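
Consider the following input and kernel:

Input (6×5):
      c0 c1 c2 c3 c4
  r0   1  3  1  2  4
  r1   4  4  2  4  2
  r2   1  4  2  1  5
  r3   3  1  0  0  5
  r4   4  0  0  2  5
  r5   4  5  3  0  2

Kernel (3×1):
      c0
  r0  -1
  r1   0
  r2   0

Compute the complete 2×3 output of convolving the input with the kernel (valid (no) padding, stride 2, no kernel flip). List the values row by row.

Output[0,0]: The receptive field on the input at this output position is [1 / 4 / 1]. Elementwise product with the kernel and sum: 1·-1.

-1 -1 -4
-1 -2 -5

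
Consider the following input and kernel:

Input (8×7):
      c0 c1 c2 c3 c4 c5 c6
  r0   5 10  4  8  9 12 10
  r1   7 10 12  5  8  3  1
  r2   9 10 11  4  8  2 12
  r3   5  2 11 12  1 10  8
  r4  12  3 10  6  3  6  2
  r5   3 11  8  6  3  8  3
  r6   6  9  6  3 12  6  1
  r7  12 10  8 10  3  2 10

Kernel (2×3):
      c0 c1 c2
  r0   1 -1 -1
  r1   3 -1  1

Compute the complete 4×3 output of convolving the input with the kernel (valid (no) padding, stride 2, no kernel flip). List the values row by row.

Output[0,0]: The receptive field on the input at this output position is [5 10 4 / 7 10 12]. Elementwise product with the kernel and sum: 5·1 + 10·-1 + 4·-1 + 7·3 + 10·-1 + 12·1.
Output[0,1]: The receptive field on the input at this output position is [4 8 9 / 12 5 8]. Elementwise product with the kernel and sum: 4·1 + 8·-1 + 9·-1 + 12·3 + 5·-1 + 8·1.

14 26 9
12 21 -5
5 22 -1
25 8 22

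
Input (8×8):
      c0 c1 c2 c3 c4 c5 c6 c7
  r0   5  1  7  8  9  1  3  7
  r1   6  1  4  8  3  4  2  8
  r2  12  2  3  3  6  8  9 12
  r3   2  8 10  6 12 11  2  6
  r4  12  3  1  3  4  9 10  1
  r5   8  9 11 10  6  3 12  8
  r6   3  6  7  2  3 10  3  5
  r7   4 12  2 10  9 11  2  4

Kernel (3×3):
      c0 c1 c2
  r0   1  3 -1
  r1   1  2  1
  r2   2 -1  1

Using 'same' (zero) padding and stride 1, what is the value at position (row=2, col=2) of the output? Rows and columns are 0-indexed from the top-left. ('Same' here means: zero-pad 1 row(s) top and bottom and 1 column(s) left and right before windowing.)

The receptive field on the zero-padded input at this output position is [1 4 8 / 2 3 3 / 8 10 6]. Elementwise product with the kernel and sum: 1·1 + 4·3 + 8·-1 + 2·1 + 3·2 + 3·1 + 8·2 + 10·-1 + 6·1.

28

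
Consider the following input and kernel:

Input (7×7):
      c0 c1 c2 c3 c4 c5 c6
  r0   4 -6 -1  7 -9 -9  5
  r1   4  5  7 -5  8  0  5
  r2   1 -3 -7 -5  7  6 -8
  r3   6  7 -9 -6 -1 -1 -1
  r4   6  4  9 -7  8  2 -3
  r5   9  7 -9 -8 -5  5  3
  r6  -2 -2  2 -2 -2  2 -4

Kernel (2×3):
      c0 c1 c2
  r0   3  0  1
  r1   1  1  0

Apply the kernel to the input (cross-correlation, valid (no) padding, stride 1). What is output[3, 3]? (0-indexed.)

-18

The receptive field on the input at this output position is [-6 -1 -1 / -7 8 2]. Elementwise product with the kernel and sum: -6·3 + -1·1 + -7·1 + 8·1.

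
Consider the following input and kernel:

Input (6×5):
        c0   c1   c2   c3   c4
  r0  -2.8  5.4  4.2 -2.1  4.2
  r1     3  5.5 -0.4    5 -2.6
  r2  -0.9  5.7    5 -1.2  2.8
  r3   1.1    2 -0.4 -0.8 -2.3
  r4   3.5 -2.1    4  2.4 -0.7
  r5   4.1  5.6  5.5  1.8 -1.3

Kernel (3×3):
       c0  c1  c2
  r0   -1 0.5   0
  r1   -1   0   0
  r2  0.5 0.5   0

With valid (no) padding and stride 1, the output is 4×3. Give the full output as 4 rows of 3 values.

4.9 -3.45 -2.95
2.2 -10.6 -2.7
3.35 -4.25 -2
1.25 5.45 -0.35

Output[0,0]: The receptive field on the input at this output position is [-2.8 5.4 4.2 / 3 5.5 -0.4 / -0.9 5.7 5]. Elementwise product with the kernel and sum: -2.8·-1 + 5.4·0.5 + 3·-1 + -0.9·0.5 + 5.7·0.5.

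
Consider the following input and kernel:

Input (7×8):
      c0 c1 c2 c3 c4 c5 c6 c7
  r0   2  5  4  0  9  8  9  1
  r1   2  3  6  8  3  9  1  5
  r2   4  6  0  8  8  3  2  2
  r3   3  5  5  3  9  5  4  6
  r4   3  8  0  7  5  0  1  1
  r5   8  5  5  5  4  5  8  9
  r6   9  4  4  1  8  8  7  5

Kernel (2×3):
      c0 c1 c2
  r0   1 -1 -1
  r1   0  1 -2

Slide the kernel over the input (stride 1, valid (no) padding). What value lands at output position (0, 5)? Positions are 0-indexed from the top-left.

The receptive field on the input at this output position is [8 9 1 / 9 1 5]. Elementwise product with the kernel and sum: 8·1 + 9·-1 + 1·-1 + 1·1 + 5·-2.

-11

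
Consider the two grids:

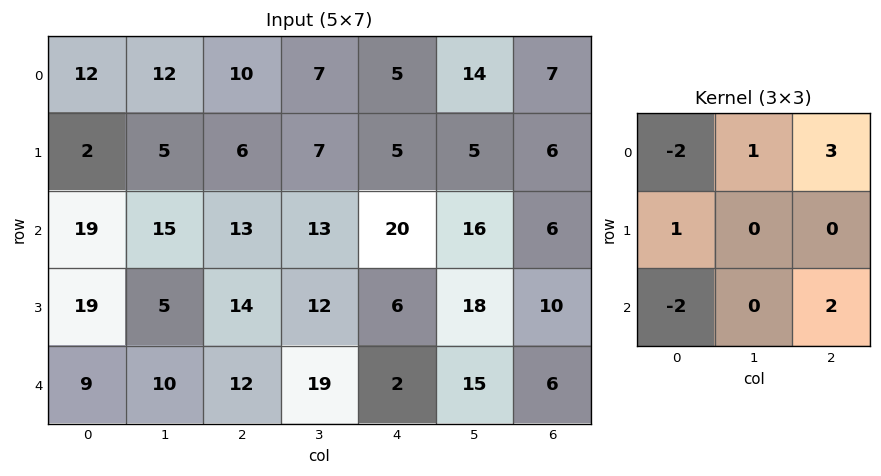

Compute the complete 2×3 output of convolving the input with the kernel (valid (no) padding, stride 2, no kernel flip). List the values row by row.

8 22 2
41 41 8

Output[0,0]: The receptive field on the input at this output position is [12 12 10 / 2 5 6 / 19 15 13]. Elementwise product with the kernel and sum: 12·-2 + 12·1 + 10·3 + 2·1 + 19·-2 + 13·2.
Output[0,1]: The receptive field on the input at this output position is [10 7 5 / 6 7 5 / 13 13 20]. Elementwise product with the kernel and sum: 10·-2 + 7·1 + 5·3 + 6·1 + 13·-2 + 20·2.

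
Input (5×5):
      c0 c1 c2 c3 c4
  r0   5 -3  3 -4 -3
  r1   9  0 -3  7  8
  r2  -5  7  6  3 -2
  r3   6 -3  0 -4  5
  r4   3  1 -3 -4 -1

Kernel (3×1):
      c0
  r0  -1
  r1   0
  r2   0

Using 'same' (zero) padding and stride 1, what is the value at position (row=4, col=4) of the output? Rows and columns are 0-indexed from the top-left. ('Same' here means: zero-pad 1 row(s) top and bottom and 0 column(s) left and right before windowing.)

The receptive field on the zero-padded input at this output position is [5 / -1 / 0]. Elementwise product with the kernel and sum: 5·-1.

-5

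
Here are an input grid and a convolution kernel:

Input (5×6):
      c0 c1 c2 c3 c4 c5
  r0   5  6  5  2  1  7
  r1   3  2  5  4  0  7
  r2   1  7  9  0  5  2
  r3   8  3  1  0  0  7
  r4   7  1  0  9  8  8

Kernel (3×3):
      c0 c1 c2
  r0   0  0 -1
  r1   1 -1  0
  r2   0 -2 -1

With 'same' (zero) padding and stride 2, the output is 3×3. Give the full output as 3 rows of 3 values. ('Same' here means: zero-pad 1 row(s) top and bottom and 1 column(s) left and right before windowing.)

Output[0,0]: The receptive field on the zero-padded input at this output position is [0 0 0 / 0 5 6 / 0 3 2]. Elementwise product with the kernel and sum: 0·-1 + 0·1 + 5·-1 + 3·-2 + 2·-1.

-13 -13 -6
-22 -8 -19
-10 1 -6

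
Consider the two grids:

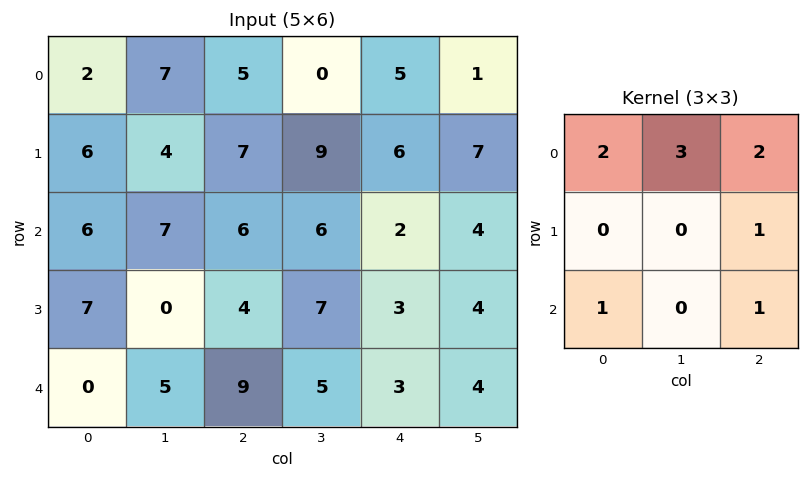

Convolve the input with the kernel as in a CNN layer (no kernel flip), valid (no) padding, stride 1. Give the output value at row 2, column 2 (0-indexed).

49

The receptive field on the input at this output position is [6 6 2 / 4 7 3 / 9 5 3]. Elementwise product with the kernel and sum: 6·2 + 6·3 + 2·2 + 3·1 + 9·1 + 3·1.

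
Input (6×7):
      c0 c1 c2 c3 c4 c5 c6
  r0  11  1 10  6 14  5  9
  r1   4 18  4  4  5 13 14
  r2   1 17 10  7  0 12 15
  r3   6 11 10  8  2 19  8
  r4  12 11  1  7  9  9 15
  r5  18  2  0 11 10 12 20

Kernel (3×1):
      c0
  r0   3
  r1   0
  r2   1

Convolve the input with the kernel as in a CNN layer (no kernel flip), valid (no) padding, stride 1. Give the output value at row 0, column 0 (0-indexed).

The receptive field on the input at this output position is [11 / 4 / 1]. Elementwise product with the kernel and sum: 11·3 + 1·1.

34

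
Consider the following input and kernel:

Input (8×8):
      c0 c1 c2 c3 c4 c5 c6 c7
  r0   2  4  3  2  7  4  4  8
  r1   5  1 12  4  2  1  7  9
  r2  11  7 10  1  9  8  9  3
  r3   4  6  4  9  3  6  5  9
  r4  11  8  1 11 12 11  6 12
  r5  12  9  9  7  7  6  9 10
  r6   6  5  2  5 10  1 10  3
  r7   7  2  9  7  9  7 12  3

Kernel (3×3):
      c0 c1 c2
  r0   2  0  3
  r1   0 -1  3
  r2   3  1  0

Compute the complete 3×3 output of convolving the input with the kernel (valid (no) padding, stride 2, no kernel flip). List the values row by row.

88 60 81
99 61 101
66 63 94

Output[0,0]: The receptive field on the input at this output position is [2 4 3 / 5 1 12 / 11 7 10]. Elementwise product with the kernel and sum: 2·2 + 3·3 + 1·-1 + 12·3 + 11·3 + 7·1.
Output[0,1]: The receptive field on the input at this output position is [3 2 7 / 12 4 2 / 10 1 9]. Elementwise product with the kernel and sum: 3·2 + 7·3 + 4·-1 + 2·3 + 10·3 + 1·1.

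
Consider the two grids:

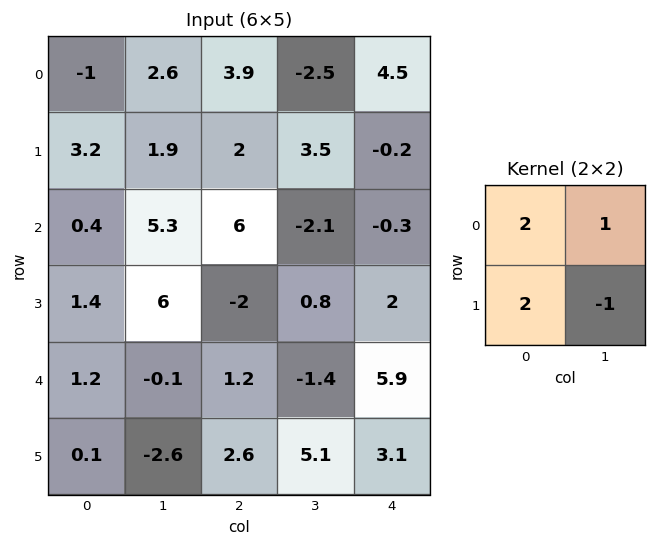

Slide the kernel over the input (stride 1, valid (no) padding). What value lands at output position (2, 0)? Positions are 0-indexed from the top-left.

2.9

The receptive field on the input at this output position is [0.4 5.3 / 1.4 6]. Elementwise product with the kernel and sum: 0.4·2 + 5.3·1 + 1.4·2 + 6·-1.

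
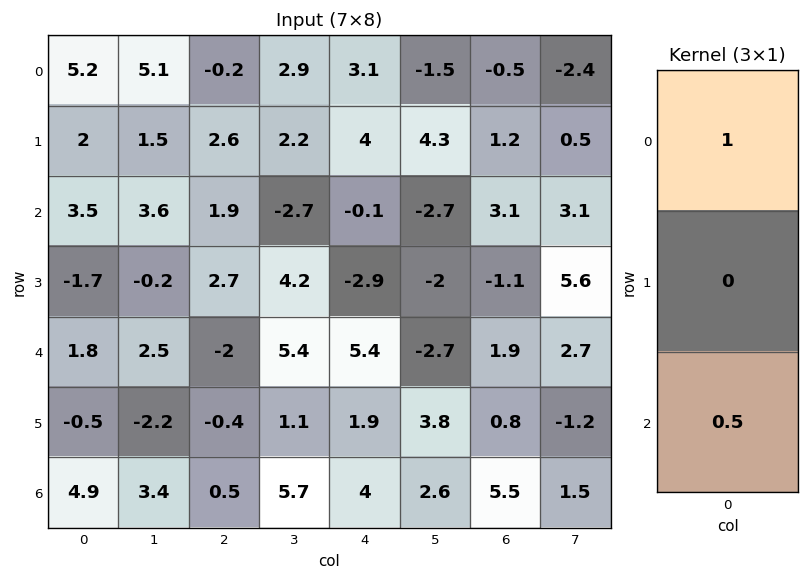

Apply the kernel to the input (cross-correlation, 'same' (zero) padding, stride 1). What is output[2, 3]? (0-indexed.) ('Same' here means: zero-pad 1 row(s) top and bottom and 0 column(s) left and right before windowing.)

The receptive field on the zero-padded input at this output position is [2.2 / -2.7 / 4.2]. Elementwise product with the kernel and sum: 2.2·1 + 4.2·0.5.

4.3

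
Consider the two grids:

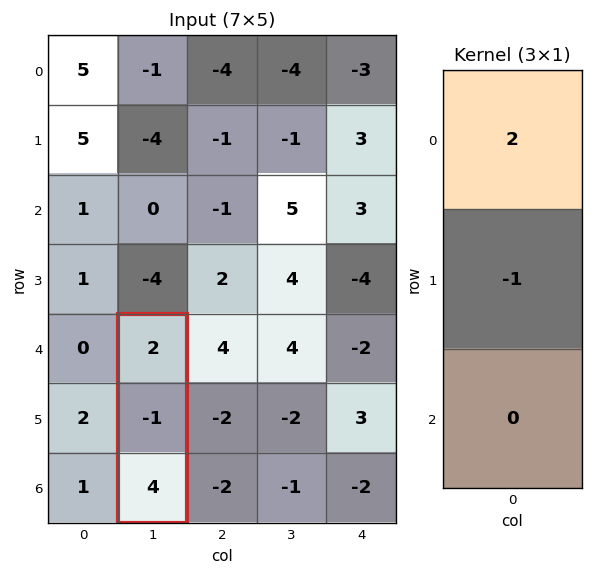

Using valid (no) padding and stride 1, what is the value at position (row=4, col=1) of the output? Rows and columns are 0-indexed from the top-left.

5

The receptive field on the input at this output position is [2 / -1 / 4]. Elementwise product with the kernel and sum: 2·2 + -1·-1.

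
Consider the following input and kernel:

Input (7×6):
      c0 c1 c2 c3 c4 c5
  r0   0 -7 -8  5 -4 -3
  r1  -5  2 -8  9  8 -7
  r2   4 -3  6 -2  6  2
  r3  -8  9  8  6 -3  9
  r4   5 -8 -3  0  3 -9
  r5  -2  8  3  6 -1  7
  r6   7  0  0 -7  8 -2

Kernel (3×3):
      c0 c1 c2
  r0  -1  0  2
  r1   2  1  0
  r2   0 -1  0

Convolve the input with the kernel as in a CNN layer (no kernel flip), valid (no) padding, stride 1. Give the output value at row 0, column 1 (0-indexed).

7

The receptive field on the input at this output position is [-7 -8 5 / 2 -8 9 / -3 6 -2]. Elementwise product with the kernel and sum: -7·-1 + 5·2 + 2·2 + -8·1 + 6·-1.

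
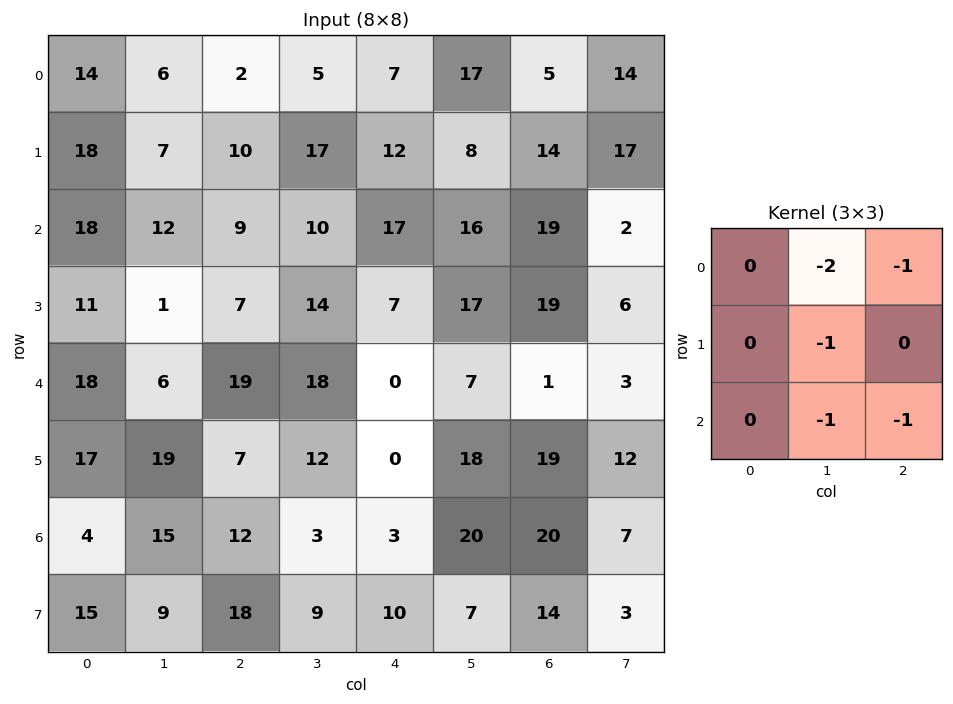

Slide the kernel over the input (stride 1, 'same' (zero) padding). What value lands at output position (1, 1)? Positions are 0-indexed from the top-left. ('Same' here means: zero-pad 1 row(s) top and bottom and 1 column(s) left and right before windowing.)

The receptive field on the zero-padded input at this output position is [14 6 2 / 18 7 10 / 18 12 9]. Elementwise product with the kernel and sum: 6·-2 + 2·-1 + 7·-1 + 12·-1 + 9·-1.

-42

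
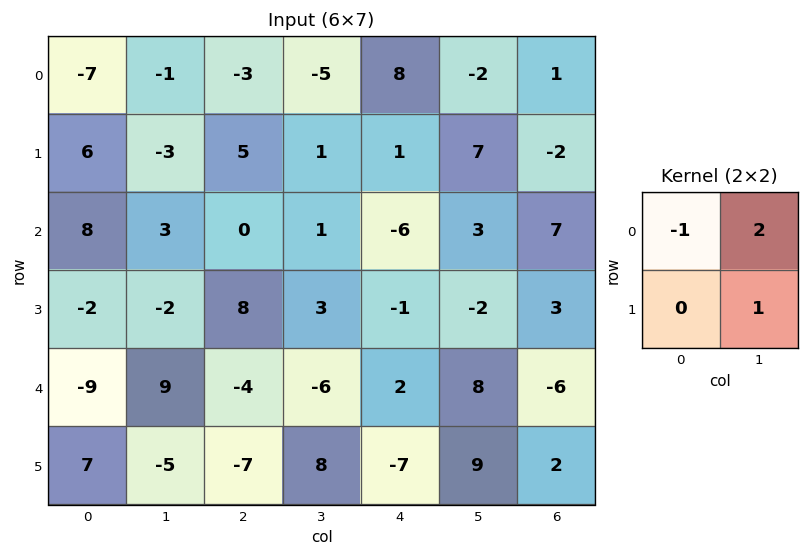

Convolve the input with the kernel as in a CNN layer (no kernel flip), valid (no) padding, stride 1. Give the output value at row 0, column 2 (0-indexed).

-6

The receptive field on the input at this output position is [-3 -5 / 5 1]. Elementwise product with the kernel and sum: -3·-1 + -5·2 + 1·1.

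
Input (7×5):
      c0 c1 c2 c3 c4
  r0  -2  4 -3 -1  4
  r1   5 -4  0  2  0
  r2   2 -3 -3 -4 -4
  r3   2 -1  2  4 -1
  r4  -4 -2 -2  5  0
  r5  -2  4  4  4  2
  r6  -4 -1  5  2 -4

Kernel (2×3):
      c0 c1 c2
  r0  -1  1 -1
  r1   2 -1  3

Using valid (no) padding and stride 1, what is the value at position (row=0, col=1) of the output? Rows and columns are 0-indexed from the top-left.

-8

The receptive field on the input at this output position is [4 -3 -1 / -4 0 2]. Elementwise product with the kernel and sum: 4·-1 + -3·1 + -1·-1 + -4·2 + 0·-1 + 2·3.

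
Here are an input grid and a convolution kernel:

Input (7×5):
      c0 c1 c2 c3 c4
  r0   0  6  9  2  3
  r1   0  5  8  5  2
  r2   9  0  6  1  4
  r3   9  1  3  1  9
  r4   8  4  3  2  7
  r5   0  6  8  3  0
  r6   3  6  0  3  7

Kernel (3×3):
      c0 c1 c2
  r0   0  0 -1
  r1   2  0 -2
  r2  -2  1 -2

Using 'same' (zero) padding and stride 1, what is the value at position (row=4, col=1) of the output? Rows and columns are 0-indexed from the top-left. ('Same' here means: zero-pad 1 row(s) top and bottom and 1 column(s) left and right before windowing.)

-3

The receptive field on the zero-padded input at this output position is [9 1 3 / 8 4 3 / 0 6 8]. Elementwise product with the kernel and sum: 3·-1 + 8·2 + 3·-2 + 0·-2 + 6·1 + 8·-2.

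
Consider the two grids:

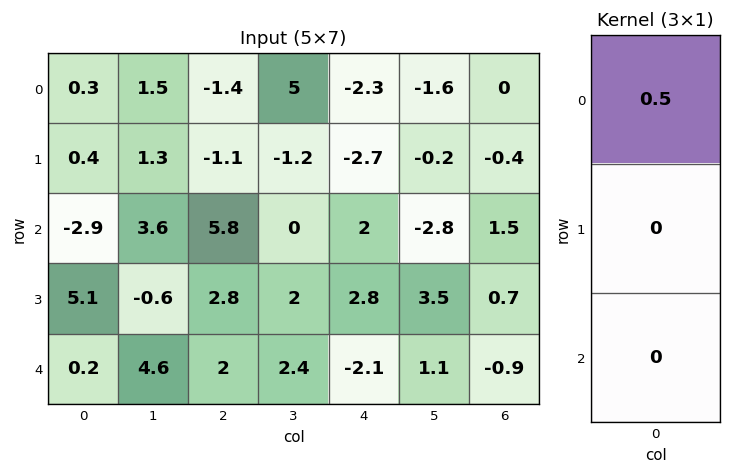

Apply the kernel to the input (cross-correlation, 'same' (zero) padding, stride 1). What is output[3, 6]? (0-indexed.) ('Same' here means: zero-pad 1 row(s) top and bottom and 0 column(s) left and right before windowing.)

The receptive field on the zero-padded input at this output position is [1.5 / 0.7 / -0.9]. Elementwise product with the kernel and sum: 1.5·0.5.

0.75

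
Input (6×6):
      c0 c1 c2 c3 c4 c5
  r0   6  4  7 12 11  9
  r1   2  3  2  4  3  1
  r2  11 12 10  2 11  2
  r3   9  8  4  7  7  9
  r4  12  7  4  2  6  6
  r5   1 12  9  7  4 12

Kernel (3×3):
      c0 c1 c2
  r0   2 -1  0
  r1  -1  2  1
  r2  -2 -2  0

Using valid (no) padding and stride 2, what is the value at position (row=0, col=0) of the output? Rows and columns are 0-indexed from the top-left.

The receptive field on the input at this output position is [6 4 7 / 2 3 2 / 11 12 10]. Elementwise product with the kernel and sum: 6·2 + 4·-1 + 2·-1 + 3·2 + 2·1 + 11·-2 + 12·-2.

-32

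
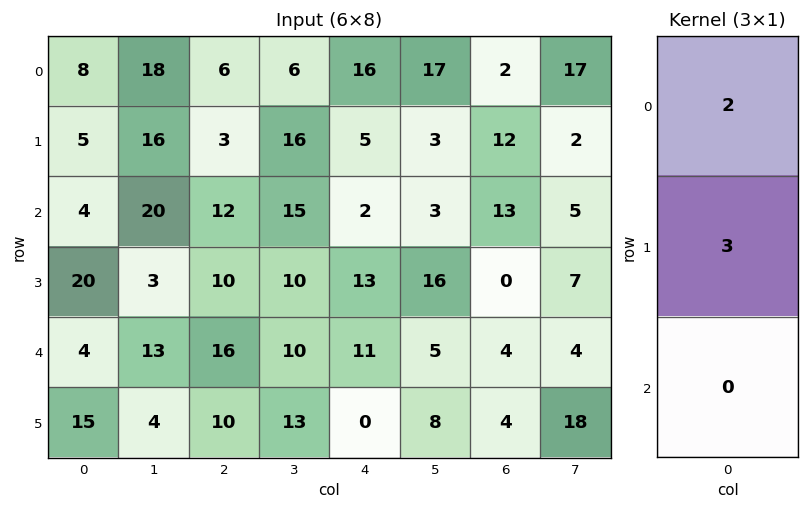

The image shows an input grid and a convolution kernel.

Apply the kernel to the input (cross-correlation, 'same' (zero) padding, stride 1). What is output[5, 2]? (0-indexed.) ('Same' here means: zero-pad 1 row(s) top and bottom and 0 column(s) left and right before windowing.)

The receptive field on the zero-padded input at this output position is [16 / 10 / 0]. Elementwise product with the kernel and sum: 16·2 + 10·3.

62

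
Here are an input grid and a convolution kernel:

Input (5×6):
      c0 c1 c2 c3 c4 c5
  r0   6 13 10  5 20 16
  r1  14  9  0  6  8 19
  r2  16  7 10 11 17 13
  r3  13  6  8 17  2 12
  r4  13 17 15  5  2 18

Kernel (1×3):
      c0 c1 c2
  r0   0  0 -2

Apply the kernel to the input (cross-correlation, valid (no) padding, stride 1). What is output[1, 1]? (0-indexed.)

-12

The receptive field on the input at this output position is [9 0 6]. Elementwise product with the kernel and sum: 6·-2.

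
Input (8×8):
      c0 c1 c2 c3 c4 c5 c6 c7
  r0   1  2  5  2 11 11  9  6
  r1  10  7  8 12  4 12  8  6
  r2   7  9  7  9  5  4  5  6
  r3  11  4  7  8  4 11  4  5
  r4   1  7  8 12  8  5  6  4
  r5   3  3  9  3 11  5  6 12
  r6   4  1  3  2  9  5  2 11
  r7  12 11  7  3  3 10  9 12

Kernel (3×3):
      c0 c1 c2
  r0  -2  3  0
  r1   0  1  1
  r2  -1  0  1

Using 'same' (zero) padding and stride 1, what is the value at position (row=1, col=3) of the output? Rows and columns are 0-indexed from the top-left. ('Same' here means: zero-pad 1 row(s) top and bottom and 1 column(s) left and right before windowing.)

10

The receptive field on the zero-padded input at this output position is [5 2 11 / 8 12 4 / 7 9 5]. Elementwise product with the kernel and sum: 5·-2 + 2·3 + 12·1 + 4·1 + 7·-1 + 5·1.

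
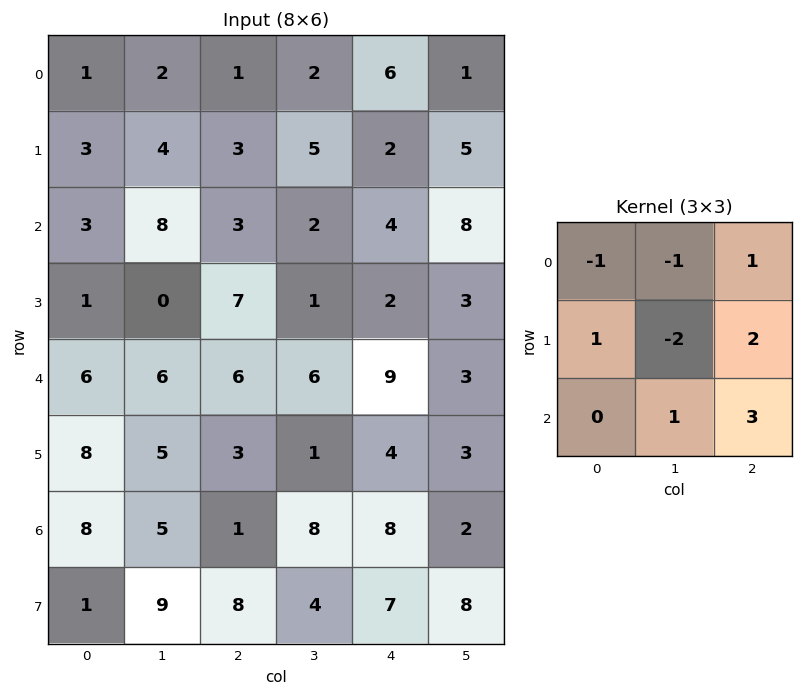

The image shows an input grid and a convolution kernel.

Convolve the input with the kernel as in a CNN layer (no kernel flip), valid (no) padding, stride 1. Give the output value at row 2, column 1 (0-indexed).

The receptive field on the input at this output position is [8 3 2 / 0 7 1 / 6 6 6]. Elementwise product with the kernel and sum: 8·-1 + 3·-1 + 2·1 + 0·1 + 7·-2 + 1·2 + 6·1 + 6·3.

3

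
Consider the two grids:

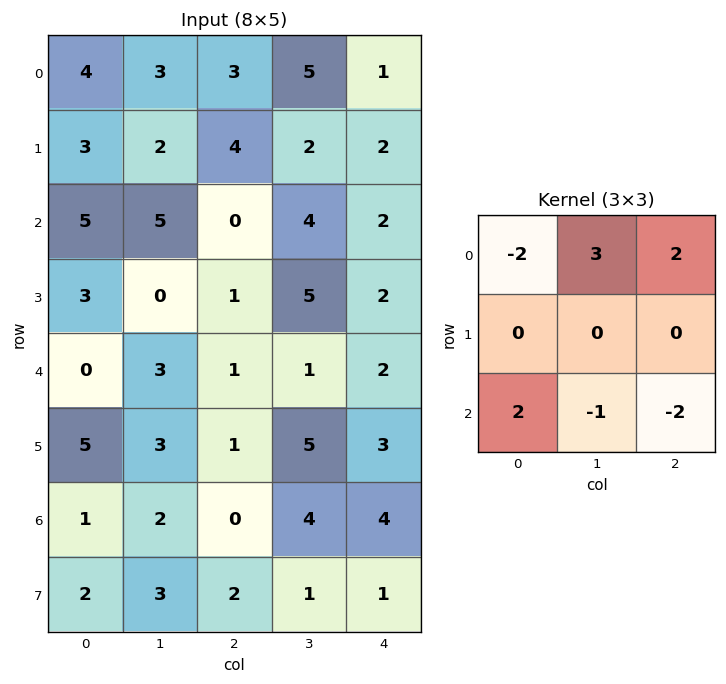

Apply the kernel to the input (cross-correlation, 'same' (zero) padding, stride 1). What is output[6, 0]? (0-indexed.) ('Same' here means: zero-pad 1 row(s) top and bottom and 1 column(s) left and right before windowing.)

13

The receptive field on the zero-padded input at this output position is [0 5 3 / 0 1 2 / 0 2 3]. Elementwise product with the kernel and sum: 0·-2 + 5·3 + 3·2 + 0·2 + 2·-1 + 3·-2.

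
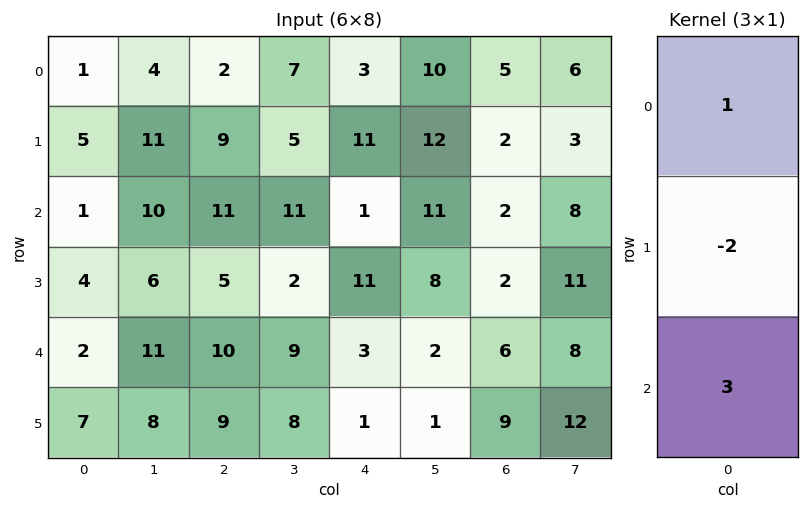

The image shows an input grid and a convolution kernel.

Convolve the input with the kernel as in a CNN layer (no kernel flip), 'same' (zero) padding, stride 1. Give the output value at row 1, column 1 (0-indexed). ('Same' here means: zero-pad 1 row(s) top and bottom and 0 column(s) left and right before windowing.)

12

The receptive field on the zero-padded input at this output position is [4 / 11 / 10]. Elementwise product with the kernel and sum: 4·1 + 11·-2 + 10·3.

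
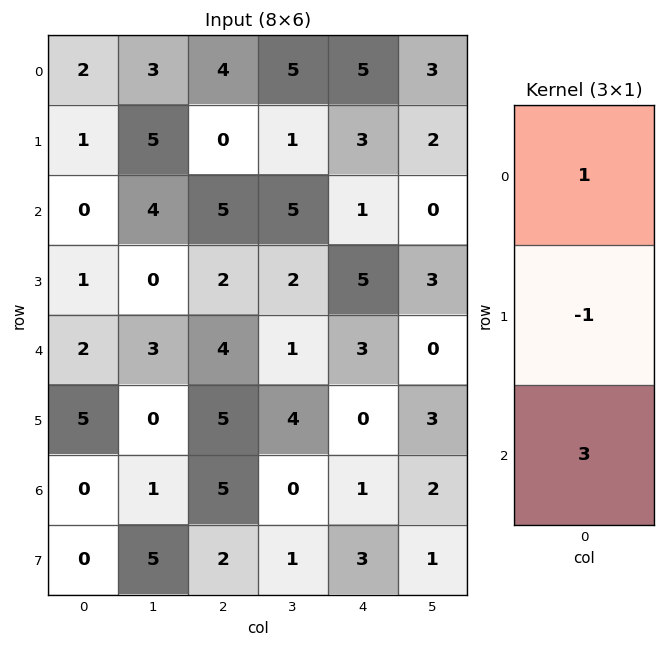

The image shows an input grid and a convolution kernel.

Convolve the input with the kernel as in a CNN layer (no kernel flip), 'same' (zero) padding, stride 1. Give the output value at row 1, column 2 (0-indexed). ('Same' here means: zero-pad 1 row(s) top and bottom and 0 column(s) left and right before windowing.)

19

The receptive field on the zero-padded input at this output position is [4 / 0 / 5]. Elementwise product with the kernel and sum: 4·1 + 0·-1 + 5·3.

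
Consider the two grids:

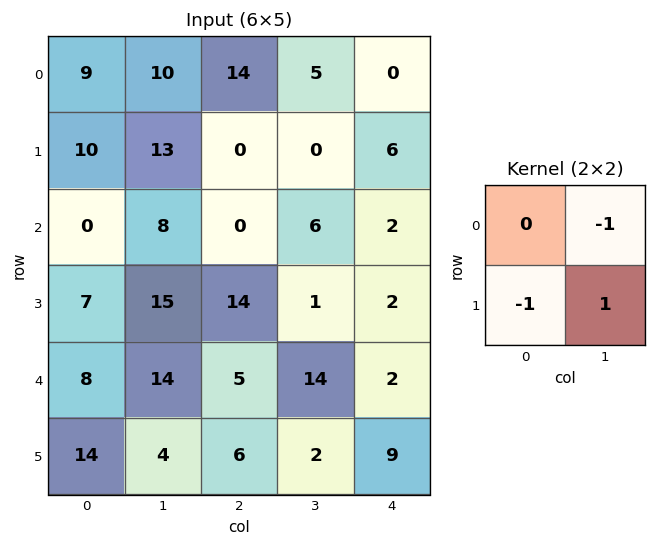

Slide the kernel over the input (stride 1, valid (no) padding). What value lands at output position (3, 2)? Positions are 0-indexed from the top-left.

The receptive field on the input at this output position is [14 1 / 5 14]. Elementwise product with the kernel and sum: 1·-1 + 5·-1 + 14·1.

8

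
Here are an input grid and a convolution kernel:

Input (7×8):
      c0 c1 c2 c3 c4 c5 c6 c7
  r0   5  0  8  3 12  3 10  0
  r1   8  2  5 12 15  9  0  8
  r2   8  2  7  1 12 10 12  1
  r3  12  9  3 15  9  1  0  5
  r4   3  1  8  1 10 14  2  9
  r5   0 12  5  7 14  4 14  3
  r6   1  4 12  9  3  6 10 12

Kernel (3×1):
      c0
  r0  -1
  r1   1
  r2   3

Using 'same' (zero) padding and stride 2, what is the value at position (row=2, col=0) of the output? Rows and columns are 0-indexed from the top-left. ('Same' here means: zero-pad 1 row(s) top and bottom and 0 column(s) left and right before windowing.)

-9

The receptive field on the zero-padded input at this output position is [12 / 3 / 0]. Elementwise product with the kernel and sum: 12·-1 + 3·1 + 0·3.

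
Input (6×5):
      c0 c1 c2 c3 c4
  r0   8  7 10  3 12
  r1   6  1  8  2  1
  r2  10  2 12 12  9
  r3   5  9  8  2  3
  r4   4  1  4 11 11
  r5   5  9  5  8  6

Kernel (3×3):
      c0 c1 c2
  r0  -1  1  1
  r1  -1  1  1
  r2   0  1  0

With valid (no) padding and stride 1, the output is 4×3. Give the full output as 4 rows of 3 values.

Output[0,0]: The receptive field on the input at this output position is [8 7 10 / 6 1 8 / 10 2 12]. Elementwise product with the kernel and sum: 8·-1 + 7·1 + 10·1 + 6·-1 + 1·1 + 8·1 + 2·1.

14 27 12
16 39 6
17 27 17
22 20 23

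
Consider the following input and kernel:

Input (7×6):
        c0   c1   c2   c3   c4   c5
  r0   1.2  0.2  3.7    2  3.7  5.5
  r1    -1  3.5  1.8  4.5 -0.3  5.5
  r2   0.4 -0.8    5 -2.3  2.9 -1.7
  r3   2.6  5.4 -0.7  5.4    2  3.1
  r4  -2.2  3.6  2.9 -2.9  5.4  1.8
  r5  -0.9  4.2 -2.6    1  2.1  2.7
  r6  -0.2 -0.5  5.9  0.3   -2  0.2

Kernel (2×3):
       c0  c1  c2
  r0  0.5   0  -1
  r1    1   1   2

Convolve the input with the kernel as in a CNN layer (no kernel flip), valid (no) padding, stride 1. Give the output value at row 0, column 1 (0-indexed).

The receptive field on the input at this output position is [0.2 3.7 2 / 3.5 1.8 4.5]. Elementwise product with the kernel and sum: 0.2·0.5 + 2·-1 + 3.5·1 + 1.8·1 + 4.5·2.

12.4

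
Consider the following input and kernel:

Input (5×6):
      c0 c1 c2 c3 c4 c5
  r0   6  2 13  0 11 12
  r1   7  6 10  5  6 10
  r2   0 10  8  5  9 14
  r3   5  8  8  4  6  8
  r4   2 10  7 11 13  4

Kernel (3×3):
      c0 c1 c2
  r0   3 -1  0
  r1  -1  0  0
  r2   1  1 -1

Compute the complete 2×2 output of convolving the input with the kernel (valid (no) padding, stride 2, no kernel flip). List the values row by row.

Output[0,0]: The receptive field on the input at this output position is [6 2 13 / 7 6 10 / 0 10 8]. Elementwise product with the kernel and sum: 6·3 + 2·-1 + 7·-1 + 0·1 + 10·1 + 8·-1.
Output[0,1]: The receptive field on the input at this output position is [13 0 11 / 10 5 6 / 8 5 9]. Elementwise product with the kernel and sum: 13·3 + 0·-1 + 10·-1 + 8·1 + 5·1 + 9·-1.

11 33
-10 16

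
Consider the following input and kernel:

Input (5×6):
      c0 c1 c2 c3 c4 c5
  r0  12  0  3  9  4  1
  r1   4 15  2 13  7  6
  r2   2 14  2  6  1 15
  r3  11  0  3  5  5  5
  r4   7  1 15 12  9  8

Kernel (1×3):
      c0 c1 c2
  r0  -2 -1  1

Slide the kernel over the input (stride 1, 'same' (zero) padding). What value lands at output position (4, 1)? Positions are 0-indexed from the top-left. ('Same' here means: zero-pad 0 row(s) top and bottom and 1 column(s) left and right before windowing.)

0

The receptive field on the zero-padded input at this output position is [7 1 15]. Elementwise product with the kernel and sum: 7·-2 + 1·-1 + 15·1.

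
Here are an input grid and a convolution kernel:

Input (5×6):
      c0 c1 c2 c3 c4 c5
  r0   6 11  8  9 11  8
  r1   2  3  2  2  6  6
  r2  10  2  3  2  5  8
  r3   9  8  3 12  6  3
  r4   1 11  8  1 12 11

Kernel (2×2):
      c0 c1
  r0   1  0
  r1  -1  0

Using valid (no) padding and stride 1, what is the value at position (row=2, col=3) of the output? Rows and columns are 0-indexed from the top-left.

-10

The receptive field on the input at this output position is [2 5 / 12 6]. Elementwise product with the kernel and sum: 2·1 + 12·-1.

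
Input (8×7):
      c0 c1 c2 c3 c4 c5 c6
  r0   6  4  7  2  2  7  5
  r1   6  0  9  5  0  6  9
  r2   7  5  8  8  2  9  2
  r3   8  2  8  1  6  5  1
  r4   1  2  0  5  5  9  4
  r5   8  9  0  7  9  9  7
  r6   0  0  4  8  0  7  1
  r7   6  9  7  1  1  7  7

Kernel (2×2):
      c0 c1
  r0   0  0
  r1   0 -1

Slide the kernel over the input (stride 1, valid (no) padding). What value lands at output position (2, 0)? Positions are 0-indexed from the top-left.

The receptive field on the input at this output position is [7 5 / 8 2]. Elementwise product with the kernel and sum: 2·-1.

-2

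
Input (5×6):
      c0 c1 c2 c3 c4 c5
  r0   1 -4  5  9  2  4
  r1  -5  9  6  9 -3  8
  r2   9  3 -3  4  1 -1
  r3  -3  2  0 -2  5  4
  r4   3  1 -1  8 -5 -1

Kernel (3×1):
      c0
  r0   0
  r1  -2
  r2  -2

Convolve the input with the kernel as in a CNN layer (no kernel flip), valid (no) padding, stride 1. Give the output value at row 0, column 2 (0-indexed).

The receptive field on the input at this output position is [5 / 6 / -3]. Elementwise product with the kernel and sum: 6·-2 + -3·-2.

-6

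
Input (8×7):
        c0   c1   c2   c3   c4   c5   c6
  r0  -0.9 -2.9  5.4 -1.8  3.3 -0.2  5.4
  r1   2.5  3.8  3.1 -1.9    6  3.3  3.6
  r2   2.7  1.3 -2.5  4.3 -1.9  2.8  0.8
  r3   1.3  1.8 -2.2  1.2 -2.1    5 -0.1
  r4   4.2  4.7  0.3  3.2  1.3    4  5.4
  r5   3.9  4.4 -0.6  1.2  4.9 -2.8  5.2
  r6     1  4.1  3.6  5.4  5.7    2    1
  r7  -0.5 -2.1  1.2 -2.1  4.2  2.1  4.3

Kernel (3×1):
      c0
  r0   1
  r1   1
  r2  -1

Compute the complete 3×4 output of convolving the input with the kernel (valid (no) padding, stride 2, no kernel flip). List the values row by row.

-1.1 11 11.2 8.2
-0.2 -5 -5.3 -4.7
7.1 -3.9 0.5 9.6

Output[0,0]: The receptive field on the input at this output position is [-0.9 / 2.5 / 2.7]. Elementwise product with the kernel and sum: -0.9·1 + 2.5·1 + 2.7·-1.
Output[0,1]: The receptive field on the input at this output position is [5.4 / 3.1 / -2.5]. Elementwise product with the kernel and sum: 5.4·1 + 3.1·1 + -2.5·-1.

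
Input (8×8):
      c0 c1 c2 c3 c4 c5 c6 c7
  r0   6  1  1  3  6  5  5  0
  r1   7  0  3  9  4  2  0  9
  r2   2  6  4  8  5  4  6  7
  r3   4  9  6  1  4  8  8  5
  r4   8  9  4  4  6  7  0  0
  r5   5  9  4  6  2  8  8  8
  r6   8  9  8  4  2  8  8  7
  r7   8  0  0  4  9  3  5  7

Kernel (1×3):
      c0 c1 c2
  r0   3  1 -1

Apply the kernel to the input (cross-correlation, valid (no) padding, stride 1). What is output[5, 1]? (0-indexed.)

The receptive field on the input at this output position is [9 4 6]. Elementwise product with the kernel and sum: 9·3 + 4·1 + 6·-1.

25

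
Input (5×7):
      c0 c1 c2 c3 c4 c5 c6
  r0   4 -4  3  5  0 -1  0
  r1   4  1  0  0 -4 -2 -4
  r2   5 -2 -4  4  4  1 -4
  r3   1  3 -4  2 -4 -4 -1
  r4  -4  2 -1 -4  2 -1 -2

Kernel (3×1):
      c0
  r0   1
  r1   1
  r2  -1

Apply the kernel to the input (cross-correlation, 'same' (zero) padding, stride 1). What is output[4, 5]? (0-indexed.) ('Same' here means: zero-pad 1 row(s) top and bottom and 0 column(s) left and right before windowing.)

-5

The receptive field on the zero-padded input at this output position is [-4 / -1 / 0]. Elementwise product with the kernel and sum: -4·1 + -1·1 + 0·-1.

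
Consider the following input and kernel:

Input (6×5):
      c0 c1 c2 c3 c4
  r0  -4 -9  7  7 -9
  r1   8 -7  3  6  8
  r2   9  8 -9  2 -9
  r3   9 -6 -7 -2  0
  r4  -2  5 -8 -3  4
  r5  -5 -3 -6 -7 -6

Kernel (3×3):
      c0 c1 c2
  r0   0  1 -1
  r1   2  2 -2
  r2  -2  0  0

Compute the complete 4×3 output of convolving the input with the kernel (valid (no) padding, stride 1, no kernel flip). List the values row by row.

-38 -36 36
24 3 16
41 -43 9
33 1 -20

Output[0,0]: The receptive field on the input at this output position is [-4 -9 7 / 8 -7 3 / 9 8 -9]. Elementwise product with the kernel and sum: -9·1 + 7·-1 + 8·2 + -7·2 + 3·-2 + 9·-2.
Output[0,1]: The receptive field on the input at this output position is [-9 7 7 / -7 3 6 / 8 -9 2]. Elementwise product with the kernel and sum: 7·1 + 7·-1 + -7·2 + 3·2 + 6·-2 + 8·-2.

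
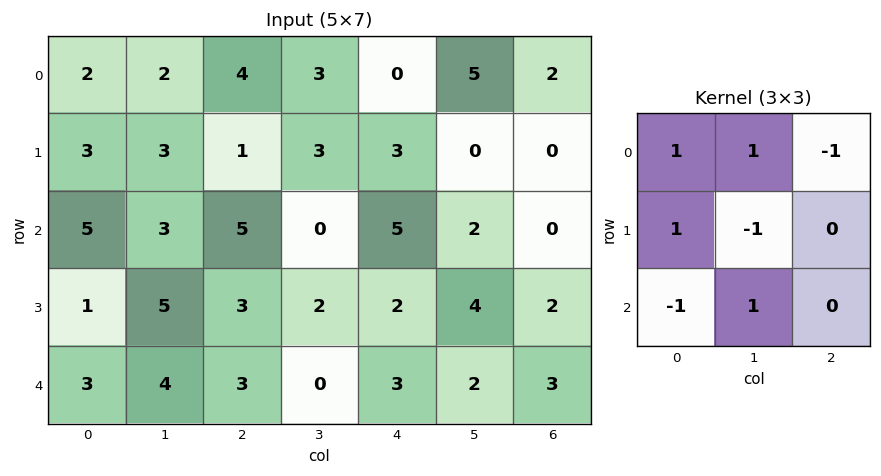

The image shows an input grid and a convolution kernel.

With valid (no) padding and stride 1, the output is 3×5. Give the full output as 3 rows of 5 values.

Output[0,0]: The receptive field on the input at this output position is [2 2 4 / 3 3 1 / 5 3 5]. Elementwise product with the kernel and sum: 2·1 + 2·1 + 4·-1 + 3·1 + 3·-1 + 5·-1 + 3·1.

-2 7 0 3 3
11 -3 5 1 8
0 9 -2 6 4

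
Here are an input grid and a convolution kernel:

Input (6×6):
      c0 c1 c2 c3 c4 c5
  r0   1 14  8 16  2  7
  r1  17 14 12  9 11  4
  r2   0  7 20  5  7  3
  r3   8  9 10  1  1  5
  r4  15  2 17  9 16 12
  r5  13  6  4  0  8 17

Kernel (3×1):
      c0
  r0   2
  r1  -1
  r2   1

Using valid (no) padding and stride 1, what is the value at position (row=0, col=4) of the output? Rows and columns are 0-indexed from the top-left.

0

The receptive field on the input at this output position is [2 / 11 / 7]. Elementwise product with the kernel and sum: 2·2 + 11·-1 + 7·1.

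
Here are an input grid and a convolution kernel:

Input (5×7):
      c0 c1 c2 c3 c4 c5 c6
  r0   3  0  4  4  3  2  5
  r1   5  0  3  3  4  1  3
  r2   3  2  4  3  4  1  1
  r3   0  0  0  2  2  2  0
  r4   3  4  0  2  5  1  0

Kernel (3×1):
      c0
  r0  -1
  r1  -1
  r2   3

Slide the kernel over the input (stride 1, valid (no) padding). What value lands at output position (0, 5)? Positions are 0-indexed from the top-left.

The receptive field on the input at this output position is [2 / 1 / 1]. Elementwise product with the kernel and sum: 2·-1 + 1·-1 + 1·3.

0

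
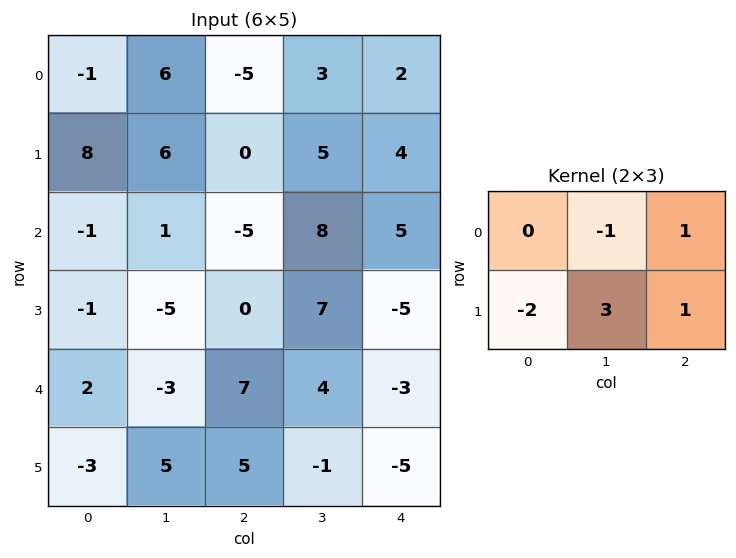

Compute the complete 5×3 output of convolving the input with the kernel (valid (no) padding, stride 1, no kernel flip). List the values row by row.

-9 1 18
-6 -4 38
-19 30 13
-1 38 -17
36 1 -25

Output[0,0]: The receptive field on the input at this output position is [-1 6 -5 / 8 6 0]. Elementwise product with the kernel and sum: 6·-1 + -5·1 + 8·-2 + 6·3 + 0·1.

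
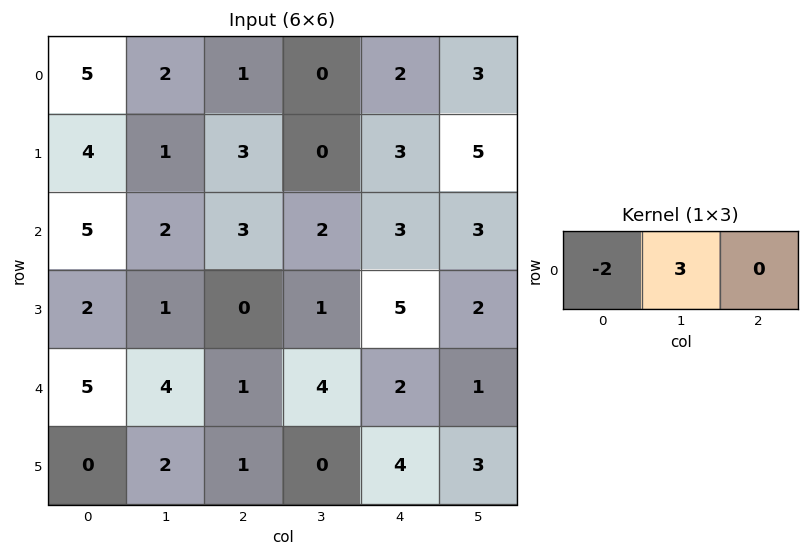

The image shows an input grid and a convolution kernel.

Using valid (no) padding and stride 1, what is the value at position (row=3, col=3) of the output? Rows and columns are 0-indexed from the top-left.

The receptive field on the input at this output position is [1 5 2]. Elementwise product with the kernel and sum: 1·-2 + 5·3.

13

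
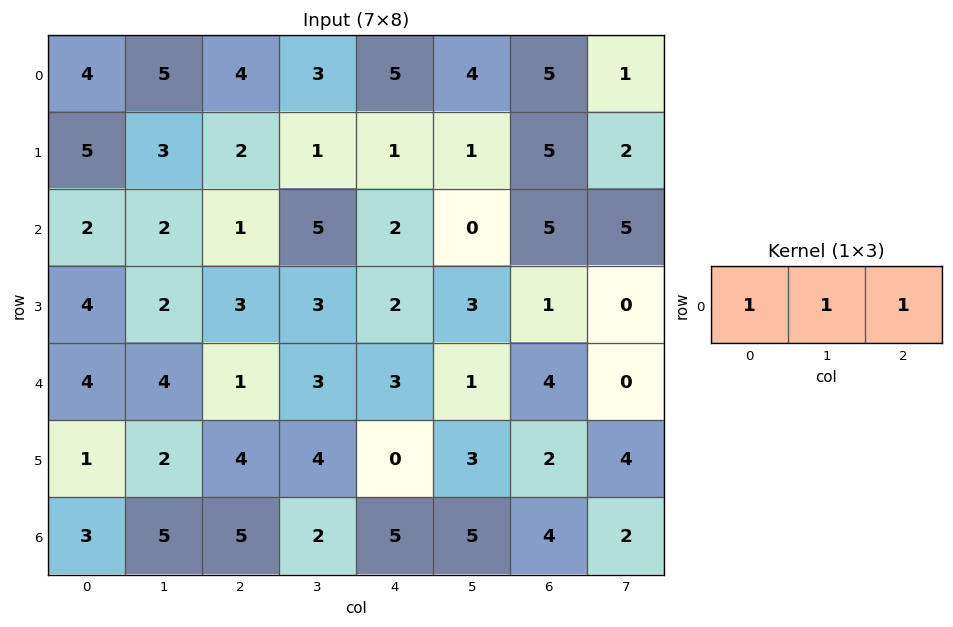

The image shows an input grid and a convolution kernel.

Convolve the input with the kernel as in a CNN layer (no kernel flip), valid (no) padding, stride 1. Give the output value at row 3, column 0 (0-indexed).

9

The receptive field on the input at this output position is [4 2 3]. Elementwise product with the kernel and sum: 4·1 + 2·1 + 3·1.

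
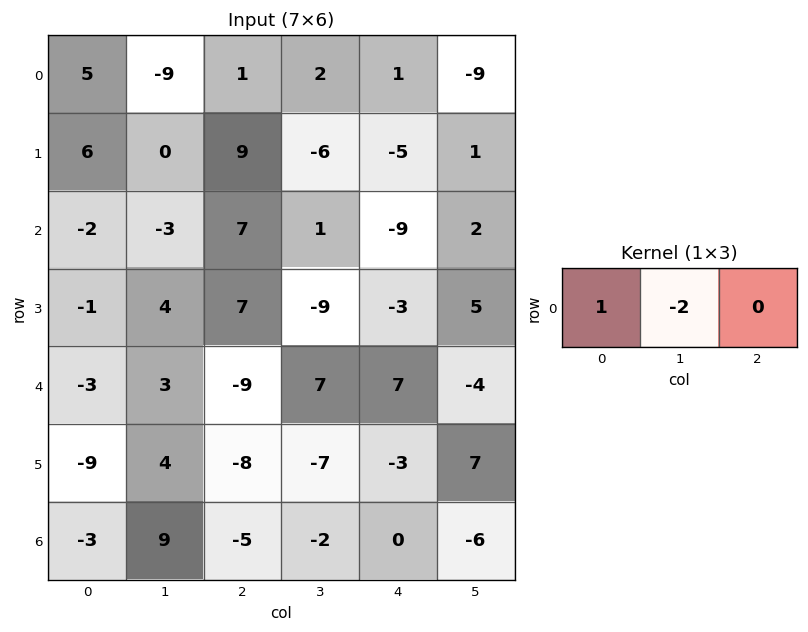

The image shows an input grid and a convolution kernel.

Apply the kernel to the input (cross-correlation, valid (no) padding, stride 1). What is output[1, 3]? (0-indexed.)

4

The receptive field on the input at this output position is [-6 -5 1]. Elementwise product with the kernel and sum: -6·1 + -5·-2.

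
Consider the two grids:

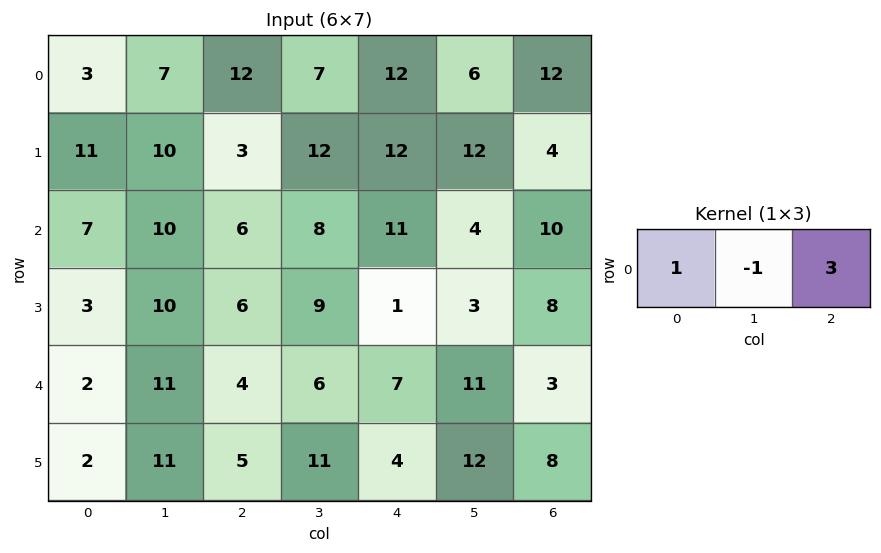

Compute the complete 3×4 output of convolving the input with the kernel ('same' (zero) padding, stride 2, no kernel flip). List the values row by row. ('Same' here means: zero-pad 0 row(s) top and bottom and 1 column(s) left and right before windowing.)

Output[0,0]: The receptive field on the zero-padded input at this output position is [0 3 7]. Elementwise product with the kernel and sum: 0·1 + 3·-1 + 7·3.

18 16 13 -6
23 28 9 -6
31 25 32 8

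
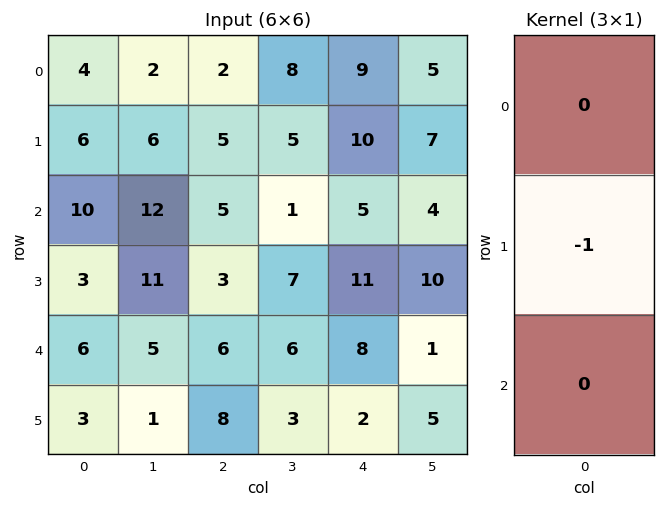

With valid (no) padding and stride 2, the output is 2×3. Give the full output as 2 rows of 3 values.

-6 -5 -10
-3 -3 -11

Output[0,0]: The receptive field on the input at this output position is [4 / 6 / 10]. Elementwise product with the kernel and sum: 6·-1.
Output[0,1]: The receptive field on the input at this output position is [2 / 5 / 5]. Elementwise product with the kernel and sum: 5·-1.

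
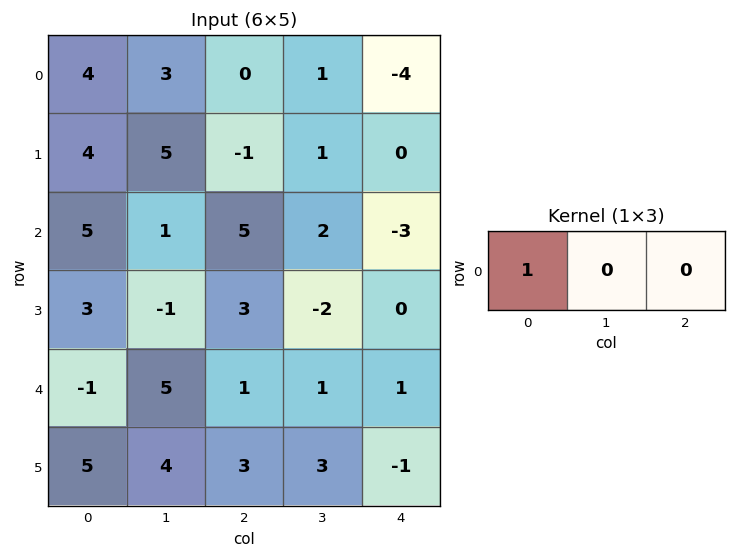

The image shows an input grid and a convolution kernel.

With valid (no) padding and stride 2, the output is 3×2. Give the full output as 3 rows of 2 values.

4 0
5 5
-1 1

Output[0,0]: The receptive field on the input at this output position is [4 3 0]. Elementwise product with the kernel and sum: 4·1.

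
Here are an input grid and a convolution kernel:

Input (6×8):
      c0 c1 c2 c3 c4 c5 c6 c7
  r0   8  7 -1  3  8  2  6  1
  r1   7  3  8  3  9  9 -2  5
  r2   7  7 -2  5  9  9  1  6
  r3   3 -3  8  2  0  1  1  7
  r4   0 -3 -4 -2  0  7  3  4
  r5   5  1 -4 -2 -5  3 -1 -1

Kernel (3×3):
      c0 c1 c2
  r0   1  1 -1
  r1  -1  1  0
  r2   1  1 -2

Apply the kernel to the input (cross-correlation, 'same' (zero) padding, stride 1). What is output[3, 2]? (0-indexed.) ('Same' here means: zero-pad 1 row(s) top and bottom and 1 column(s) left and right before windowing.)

8

The receptive field on the zero-padded input at this output position is [7 -2 5 / -3 8 2 / -3 -4 -2]. Elementwise product with the kernel and sum: 7·1 + -2·1 + 5·-1 + -3·-1 + 8·1 + -3·1 + -4·1 + -2·-2.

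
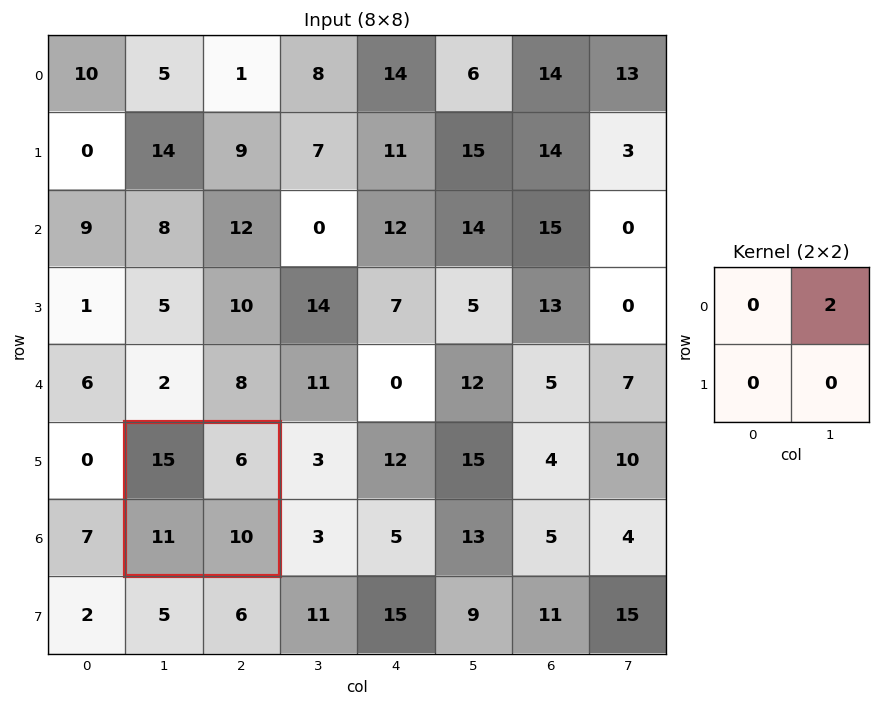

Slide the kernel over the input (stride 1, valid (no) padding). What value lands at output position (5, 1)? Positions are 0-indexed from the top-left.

12

The receptive field on the input at this output position is [15 6 / 11 10]. Elementwise product with the kernel and sum: 6·2.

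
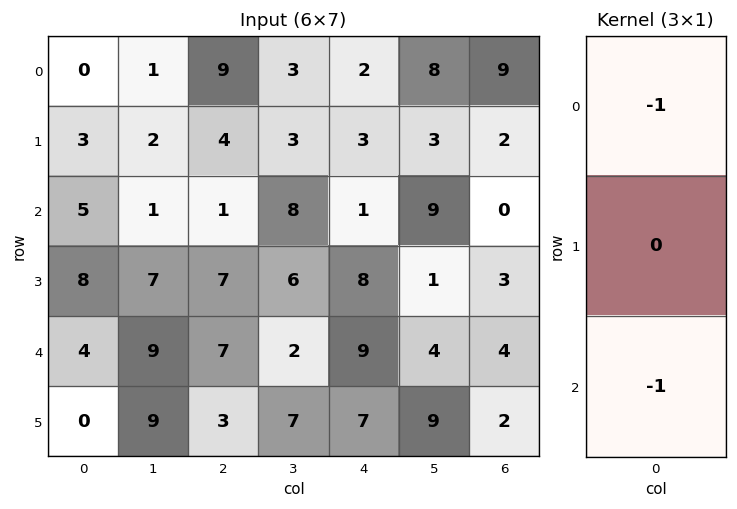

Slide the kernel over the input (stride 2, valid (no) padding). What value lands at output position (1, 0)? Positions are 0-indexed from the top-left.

-9

The receptive field on the input at this output position is [5 / 8 / 4]. Elementwise product with the kernel and sum: 5·-1 + 4·-1.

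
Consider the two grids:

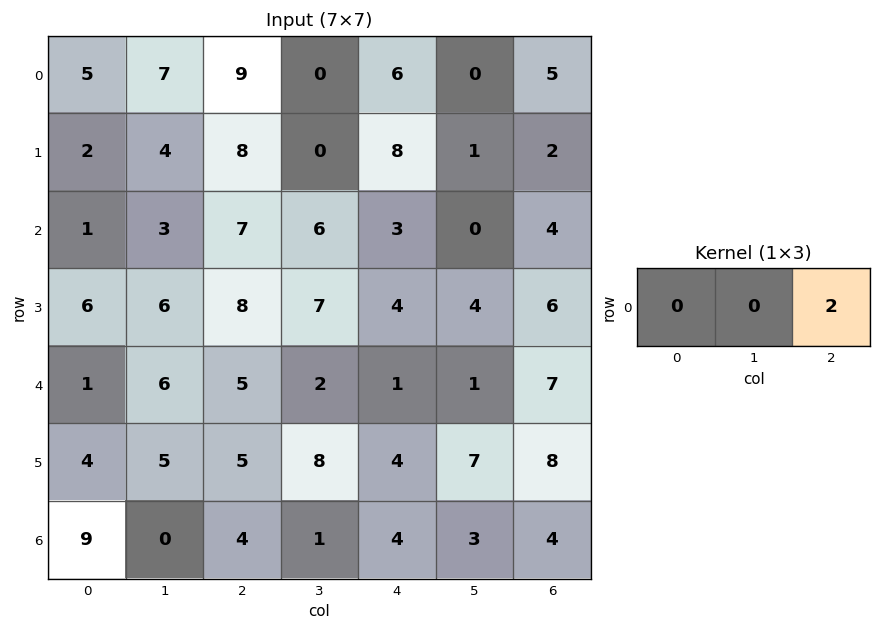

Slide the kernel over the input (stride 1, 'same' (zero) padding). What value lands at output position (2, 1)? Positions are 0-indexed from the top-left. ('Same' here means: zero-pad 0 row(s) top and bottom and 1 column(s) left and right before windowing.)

14

The receptive field on the zero-padded input at this output position is [1 3 7]. Elementwise product with the kernel and sum: 7·2.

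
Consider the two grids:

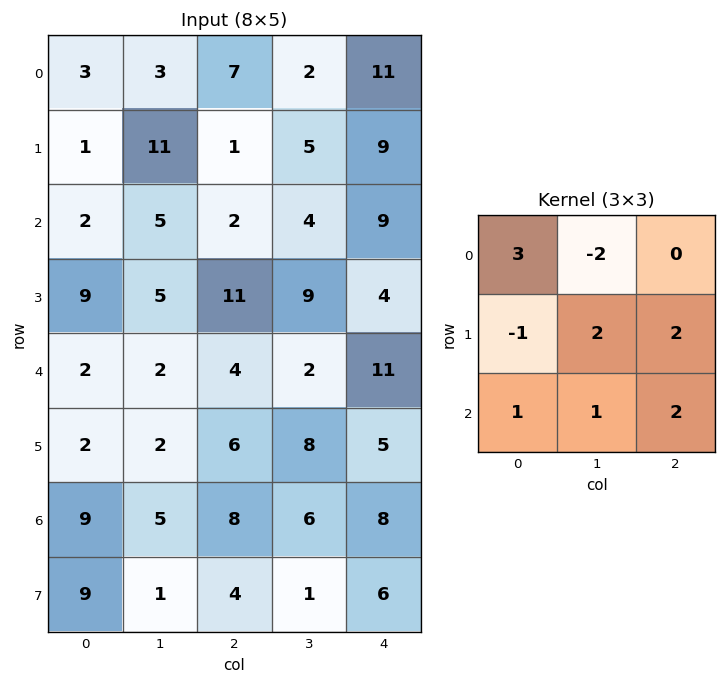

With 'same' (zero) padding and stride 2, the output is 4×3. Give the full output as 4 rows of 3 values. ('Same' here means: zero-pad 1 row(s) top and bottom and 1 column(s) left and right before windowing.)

35 37 34
31 72 24
-4 27 52
35 24 31

Output[0,0]: The receptive field on the zero-padded input at this output position is [0 0 0 / 0 3 3 / 0 1 11]. Elementwise product with the kernel and sum: 0·3 + 0·-2 + 0·-1 + 3·2 + 3·2 + 0·1 + 1·1 + 11·2.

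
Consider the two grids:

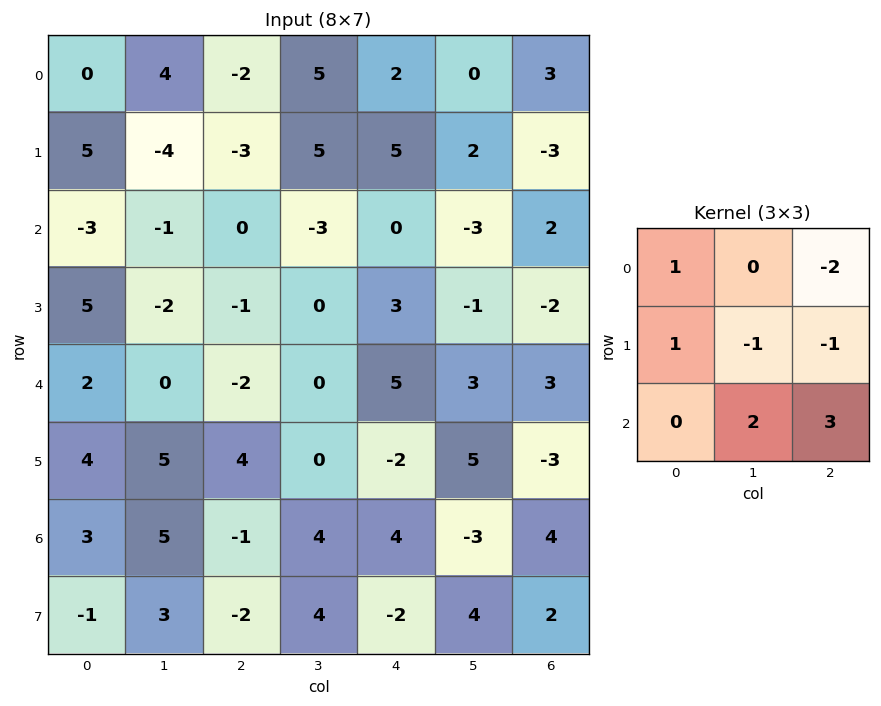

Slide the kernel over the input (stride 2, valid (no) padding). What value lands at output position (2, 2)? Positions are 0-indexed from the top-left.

The receptive field on the input at this output position is [5 3 3 / -2 5 -3 / 4 -3 4]. Elementwise product with the kernel and sum: 5·1 + 3·-2 + -2·1 + 5·-1 + -3·-1 + -3·2 + 4·3.

1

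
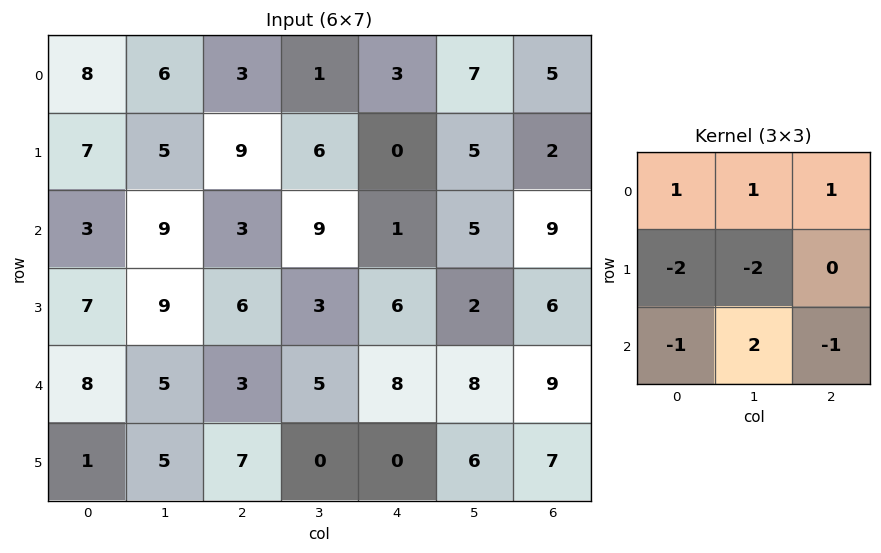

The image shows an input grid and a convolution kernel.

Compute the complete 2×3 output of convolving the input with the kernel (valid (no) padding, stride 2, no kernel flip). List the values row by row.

Output[0,0]: The receptive field on the input at this output position is [8 6 3 / 7 5 9 / 3 9 3]. Elementwise product with the kernel and sum: 8·1 + 6·1 + 3·1 + 7·-2 + 5·-2 + 3·-1 + 9·2 + 3·-1.
Output[0,1]: The receptive field on the input at this output position is [3 1 3 / 9 6 0 / 3 9 1]. Elementwise product with the kernel and sum: 3·1 + 1·1 + 3·1 + 9·-2 + 6·-2 + 3·-1 + 9·2 + 1·-1.

5 -9 5
-18 -6 -2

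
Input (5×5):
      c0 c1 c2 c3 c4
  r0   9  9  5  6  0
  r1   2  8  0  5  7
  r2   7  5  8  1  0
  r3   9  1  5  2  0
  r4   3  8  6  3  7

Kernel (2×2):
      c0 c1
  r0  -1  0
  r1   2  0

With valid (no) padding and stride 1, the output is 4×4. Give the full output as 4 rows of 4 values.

Output[0,0]: The receptive field on the input at this output position is [9 9 / 2 8]. Elementwise product with the kernel and sum: 9·-1 + 2·2.

-5 7 -5 4
12 2 16 -3
11 -3 2 3
-3 15 7 4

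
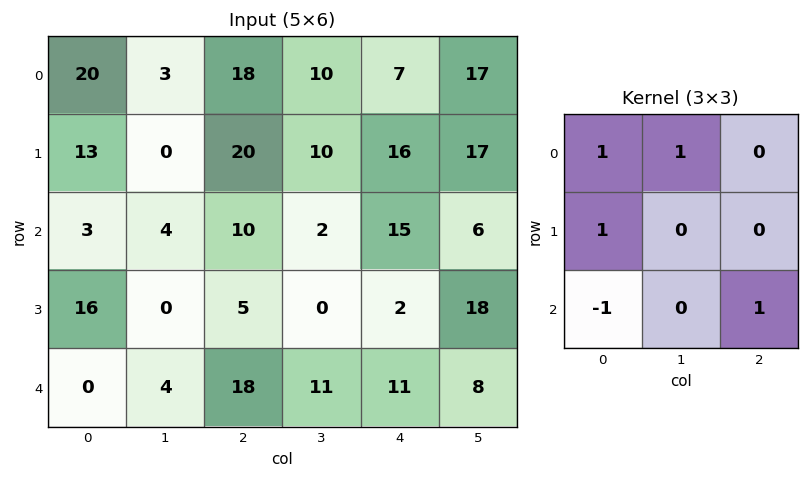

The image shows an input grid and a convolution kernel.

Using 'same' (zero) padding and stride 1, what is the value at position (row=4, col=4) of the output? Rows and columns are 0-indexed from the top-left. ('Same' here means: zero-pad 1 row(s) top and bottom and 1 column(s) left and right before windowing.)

The receptive field on the zero-padded input at this output position is [0 2 18 / 11 11 8 / 0 0 0]. Elementwise product with the kernel and sum: 0·1 + 2·1 + 11·1 + 0·-1 + 0·1.

13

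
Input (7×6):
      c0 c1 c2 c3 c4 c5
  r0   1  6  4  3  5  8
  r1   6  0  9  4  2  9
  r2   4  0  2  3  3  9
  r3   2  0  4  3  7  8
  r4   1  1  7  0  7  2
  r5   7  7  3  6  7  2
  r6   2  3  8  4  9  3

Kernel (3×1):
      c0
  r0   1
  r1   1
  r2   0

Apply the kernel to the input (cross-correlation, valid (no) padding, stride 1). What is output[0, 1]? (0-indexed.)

The receptive field on the input at this output position is [6 / 0 / 0]. Elementwise product with the kernel and sum: 6·1 + 0·1.

6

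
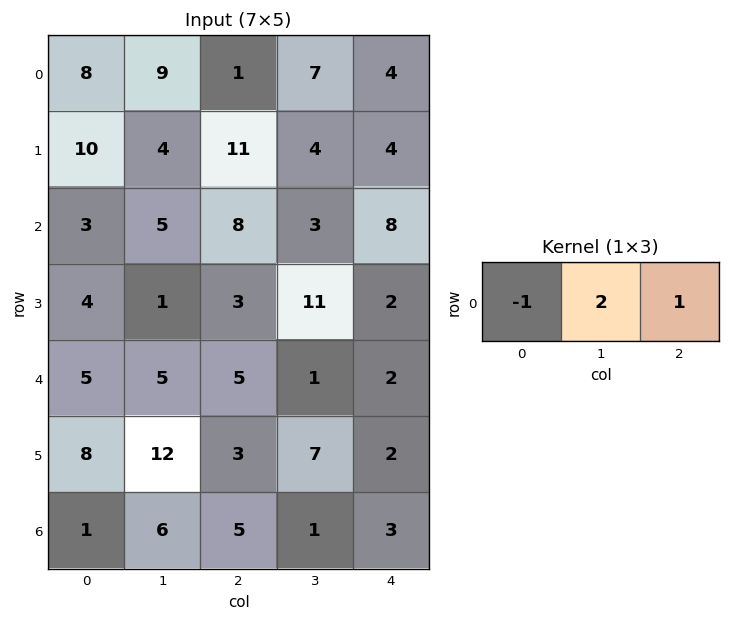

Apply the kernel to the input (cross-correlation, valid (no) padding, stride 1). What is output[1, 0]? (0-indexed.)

The receptive field on the input at this output position is [10 4 11]. Elementwise product with the kernel and sum: 10·-1 + 4·2 + 11·1.

9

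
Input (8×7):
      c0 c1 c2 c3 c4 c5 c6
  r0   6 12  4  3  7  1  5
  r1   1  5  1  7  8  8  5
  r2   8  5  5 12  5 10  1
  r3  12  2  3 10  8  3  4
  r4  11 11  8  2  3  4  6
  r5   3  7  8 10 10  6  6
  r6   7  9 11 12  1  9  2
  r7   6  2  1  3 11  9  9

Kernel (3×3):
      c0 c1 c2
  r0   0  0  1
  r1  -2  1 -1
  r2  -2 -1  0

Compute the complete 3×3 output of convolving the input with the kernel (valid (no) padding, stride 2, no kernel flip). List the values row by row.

Output[0,0]: The receptive field on the input at this output position is [6 12 4 / 1 5 1 / 8 5 5]. Elementwise product with the kernel and sum: 4·1 + 1·-2 + 5·1 + 1·-1 + 8·-2 + 5·-1.
Output[0,1]: The receptive field on the input at this output position is [4 3 7 / 1 7 8 / 5 12 5]. Elementwise product with the kernel and sum: 7·1 + 1·-2 + 7·1 + 8·-1 + 5·-2 + 12·-1.

-15 -18 -28
-53 -17 -26
-22 -47 -25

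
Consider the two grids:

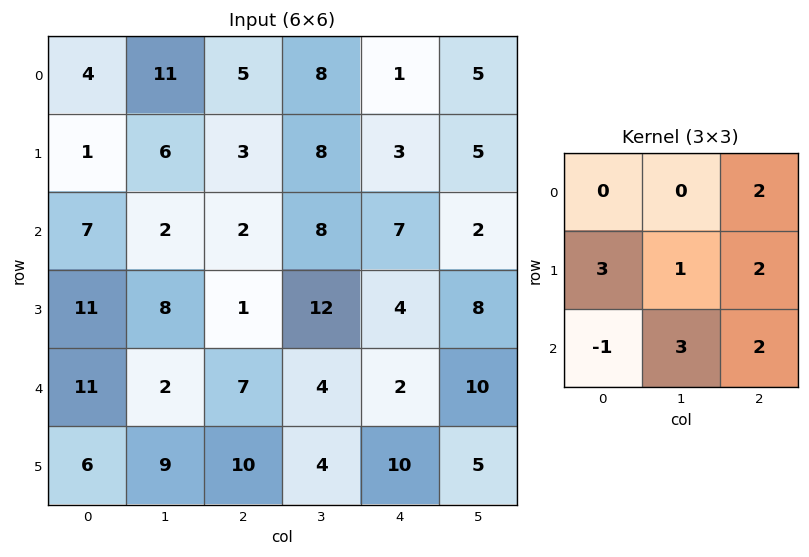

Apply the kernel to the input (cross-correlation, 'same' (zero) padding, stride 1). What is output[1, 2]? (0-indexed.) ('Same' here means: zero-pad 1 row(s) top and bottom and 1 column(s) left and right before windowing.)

The receptive field on the zero-padded input at this output position is [11 5 8 / 6 3 8 / 2 2 8]. Elementwise product with the kernel and sum: 8·2 + 6·3 + 3·1 + 8·2 + 2·-1 + 2·3 + 8·2.

73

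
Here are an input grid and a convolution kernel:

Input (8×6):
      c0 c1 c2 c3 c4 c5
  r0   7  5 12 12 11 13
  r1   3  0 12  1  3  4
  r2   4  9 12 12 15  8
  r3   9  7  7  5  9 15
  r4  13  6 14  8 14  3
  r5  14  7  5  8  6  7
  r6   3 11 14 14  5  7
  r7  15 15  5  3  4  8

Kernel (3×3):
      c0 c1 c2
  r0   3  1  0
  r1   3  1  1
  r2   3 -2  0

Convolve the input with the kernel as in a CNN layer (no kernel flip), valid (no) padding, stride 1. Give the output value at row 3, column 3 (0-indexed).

77

The receptive field on the input at this output position is [5 9 15 / 8 14 3 / 8 6 7]. Elementwise product with the kernel and sum: 5·3 + 9·1 + 8·3 + 14·1 + 3·1 + 8·3 + 6·-2.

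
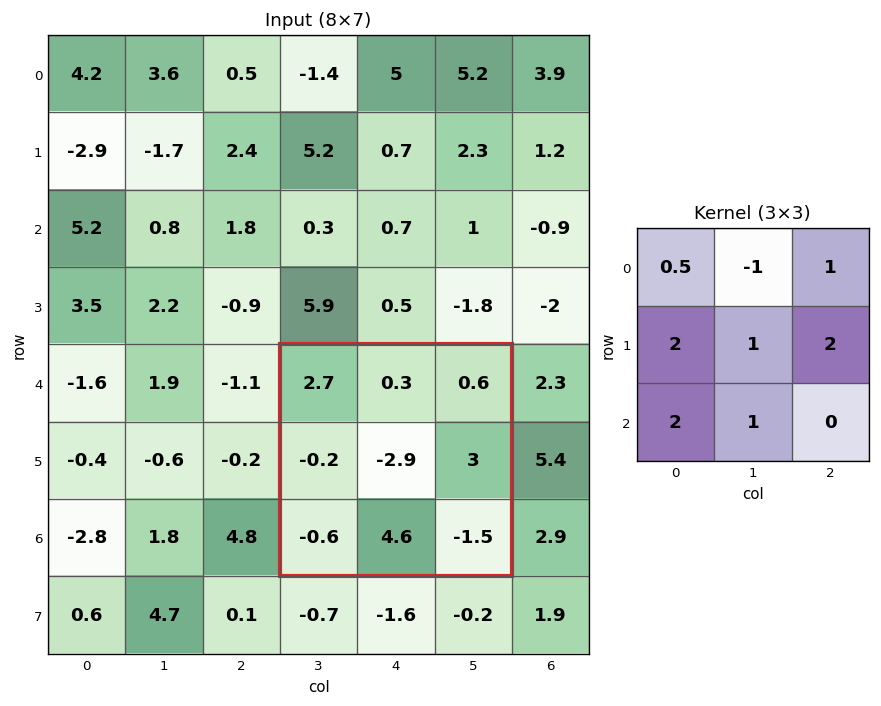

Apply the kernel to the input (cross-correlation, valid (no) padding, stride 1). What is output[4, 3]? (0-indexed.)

The receptive field on the input at this output position is [2.7 0.3 0.6 / -0.2 -2.9 3 / -0.6 4.6 -1.5]. Elementwise product with the kernel and sum: 2.7·0.5 + 0.3·-1 + 0.6·1 + -0.2·2 + -2.9·1 + 3·2 + -0.6·2 + 4.6·1.

7.75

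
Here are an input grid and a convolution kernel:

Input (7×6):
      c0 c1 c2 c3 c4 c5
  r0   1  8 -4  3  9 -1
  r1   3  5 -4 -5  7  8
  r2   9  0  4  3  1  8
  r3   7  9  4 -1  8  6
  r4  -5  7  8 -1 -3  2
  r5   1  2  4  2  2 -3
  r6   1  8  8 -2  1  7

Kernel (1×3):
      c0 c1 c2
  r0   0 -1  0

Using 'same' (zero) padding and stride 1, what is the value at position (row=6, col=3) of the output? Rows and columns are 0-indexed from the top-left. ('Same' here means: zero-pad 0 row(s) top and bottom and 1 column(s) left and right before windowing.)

The receptive field on the zero-padded input at this output position is [8 -2 1]. Elementwise product with the kernel and sum: -2·-1.

2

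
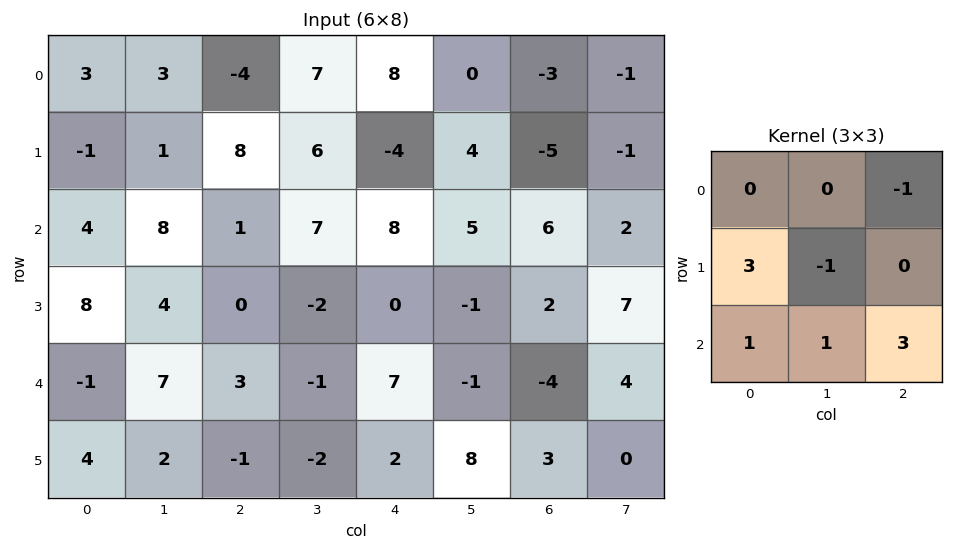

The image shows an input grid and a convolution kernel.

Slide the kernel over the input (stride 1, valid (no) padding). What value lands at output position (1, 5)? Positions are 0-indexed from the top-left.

The receptive field on the input at this output position is [4 -5 -1 / 5 6 2 / -1 2 7]. Elementwise product with the kernel and sum: -1·-1 + 5·3 + 6·-1 + -1·1 + 2·1 + 7·3.

32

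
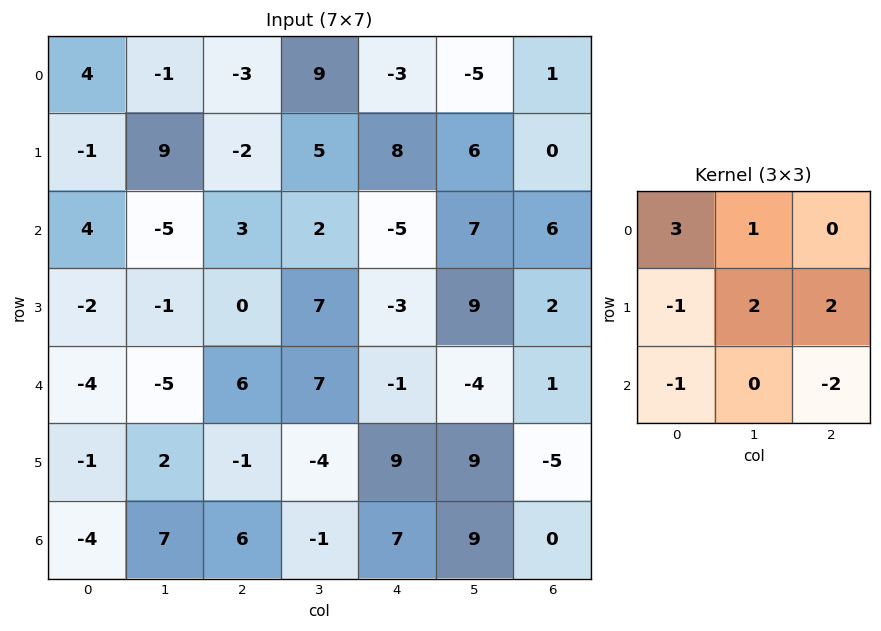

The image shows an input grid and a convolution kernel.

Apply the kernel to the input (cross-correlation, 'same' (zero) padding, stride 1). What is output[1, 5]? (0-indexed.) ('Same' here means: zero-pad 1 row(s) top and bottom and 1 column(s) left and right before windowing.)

-17

The receptive field on the zero-padded input at this output position is [-3 -5 1 / 8 6 0 / -5 7 6]. Elementwise product with the kernel and sum: -3·3 + -5·1 + 8·-1 + 6·2 + 0·2 + -5·-1 + 6·-2.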